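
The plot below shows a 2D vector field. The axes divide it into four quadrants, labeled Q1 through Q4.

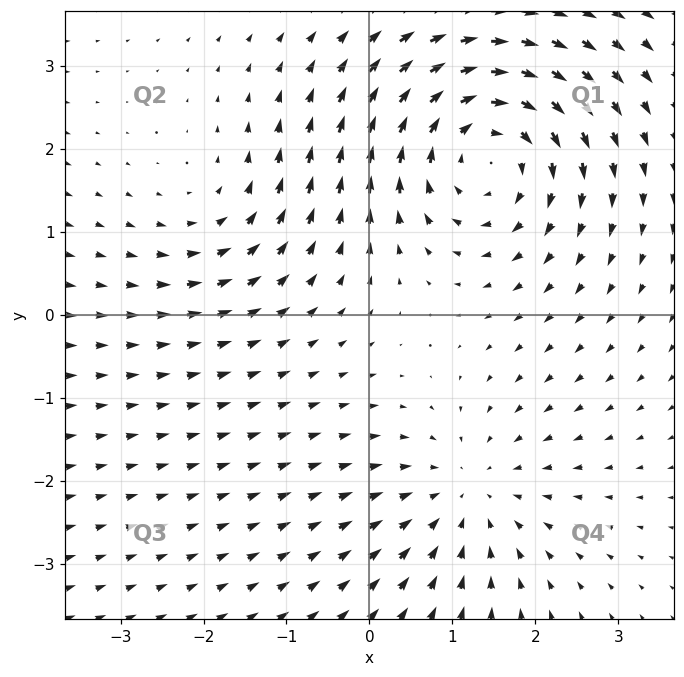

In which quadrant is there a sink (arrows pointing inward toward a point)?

The sink sits at approximately (1.2, -2.2), which lies in quadrant Q4. The divergence there is about -3, negative as expected for a sink.

Q4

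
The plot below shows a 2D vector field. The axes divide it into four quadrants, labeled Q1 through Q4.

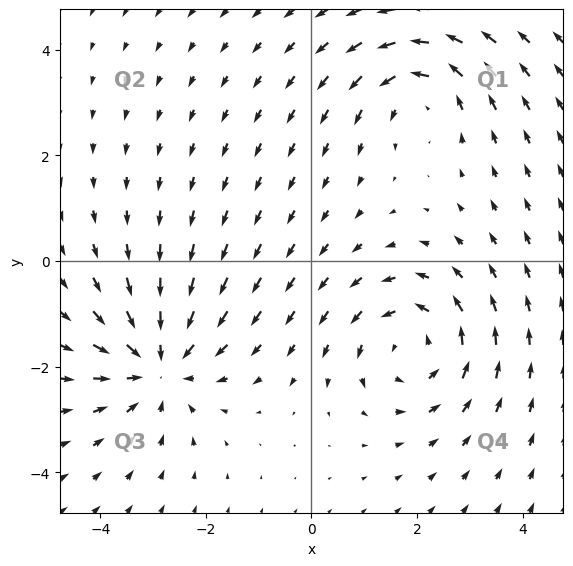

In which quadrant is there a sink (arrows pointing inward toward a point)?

Q3

The sink sits at approximately (-2.9, -2.0), which lies in quadrant Q3. The divergence there is about -4, negative as expected for a sink.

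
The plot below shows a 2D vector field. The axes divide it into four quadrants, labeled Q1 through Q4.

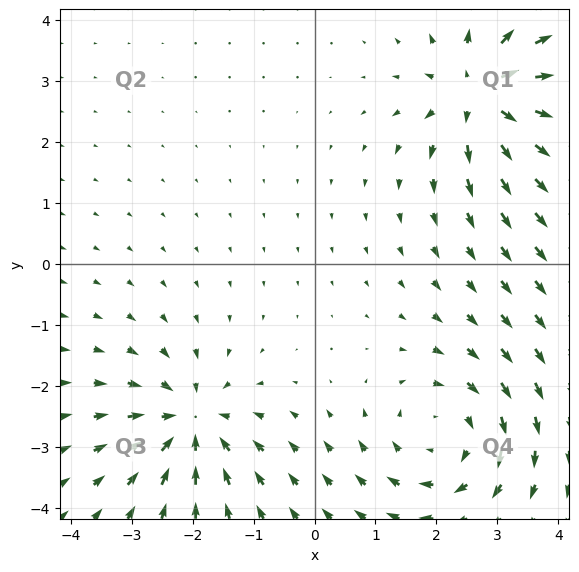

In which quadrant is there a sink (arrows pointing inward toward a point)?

The sink sits at approximately (-2.0, -2.6), which lies in quadrant Q3. The divergence there is about -5, negative as expected for a sink.

Q3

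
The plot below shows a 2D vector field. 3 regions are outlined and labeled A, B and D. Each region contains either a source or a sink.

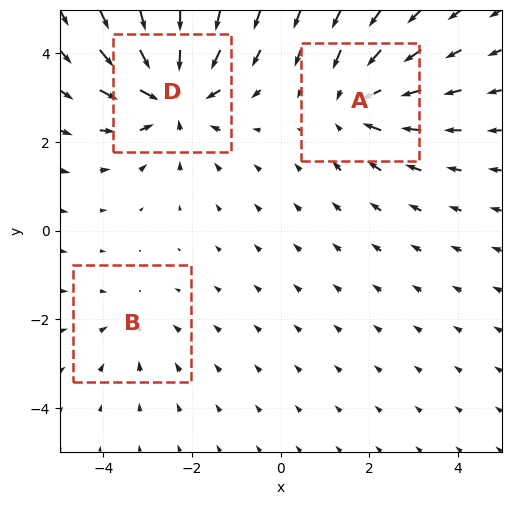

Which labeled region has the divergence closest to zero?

Divergence at each region's feature centre — A: about -3, B: about -2, D: about -4. Region B is closest to zero.

B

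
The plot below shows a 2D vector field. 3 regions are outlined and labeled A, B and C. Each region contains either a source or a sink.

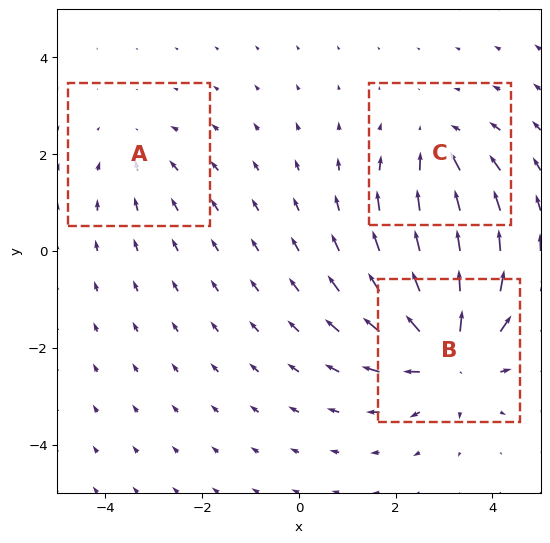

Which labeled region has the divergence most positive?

Divergence at each region's feature centre — A: about -2, B: about +5, C: about -3. Region B is most positive.

B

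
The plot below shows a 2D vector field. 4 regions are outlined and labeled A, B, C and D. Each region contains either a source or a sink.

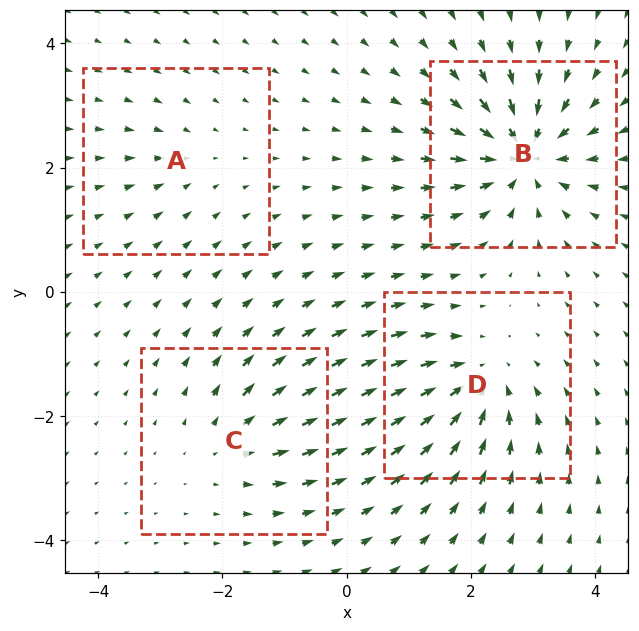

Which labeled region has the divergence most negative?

Divergence at each region's feature centre — A: about -3, B: about -9, C: about +4, D: about -6. Region B is most negative.

B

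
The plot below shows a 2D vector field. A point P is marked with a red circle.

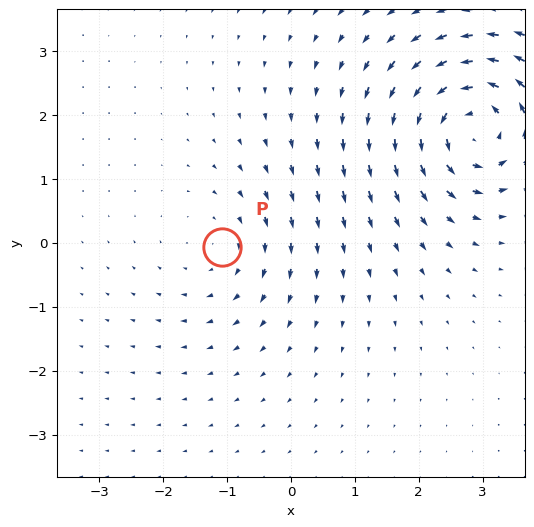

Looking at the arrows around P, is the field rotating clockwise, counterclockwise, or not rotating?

clockwise

Near P at (-1.1, -0.1) the arrows circulate clockwise. The curl (z-component) there is about -2; negative curl means clockwise rotation.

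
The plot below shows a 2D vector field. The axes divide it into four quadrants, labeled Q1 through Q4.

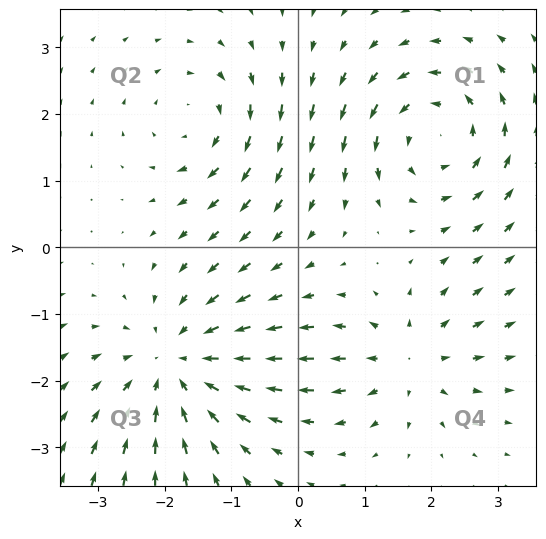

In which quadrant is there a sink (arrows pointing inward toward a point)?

Q3

The sink sits at approximately (-1.8, -1.8), which lies in quadrant Q3. The divergence there is about -4, negative as expected for a sink.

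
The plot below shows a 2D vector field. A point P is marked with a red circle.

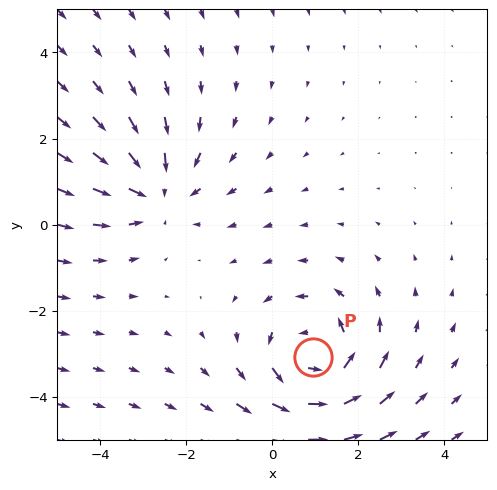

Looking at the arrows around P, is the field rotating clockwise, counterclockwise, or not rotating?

counterclockwise

Near P at (1.0, -3.1) the arrows circulate counterclockwise. The curl (z-component) there is about +4; positive curl means counterclockwise rotation.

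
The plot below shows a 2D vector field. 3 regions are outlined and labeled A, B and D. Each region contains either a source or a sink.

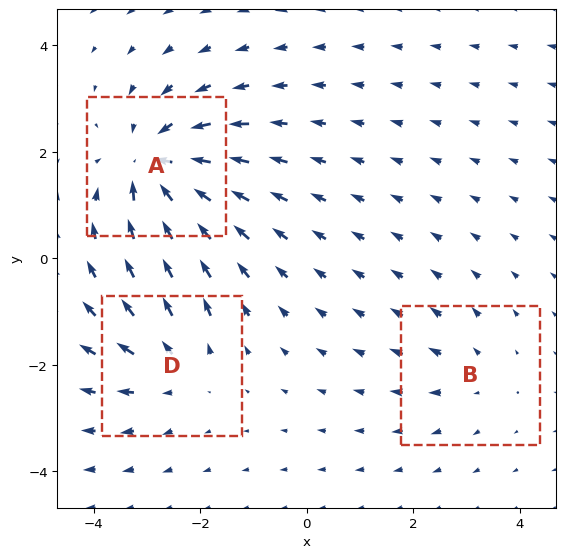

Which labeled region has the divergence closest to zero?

Divergence at each region's feature centre — A: about -5, B: about +2, D: about +3. Region B is closest to zero.

B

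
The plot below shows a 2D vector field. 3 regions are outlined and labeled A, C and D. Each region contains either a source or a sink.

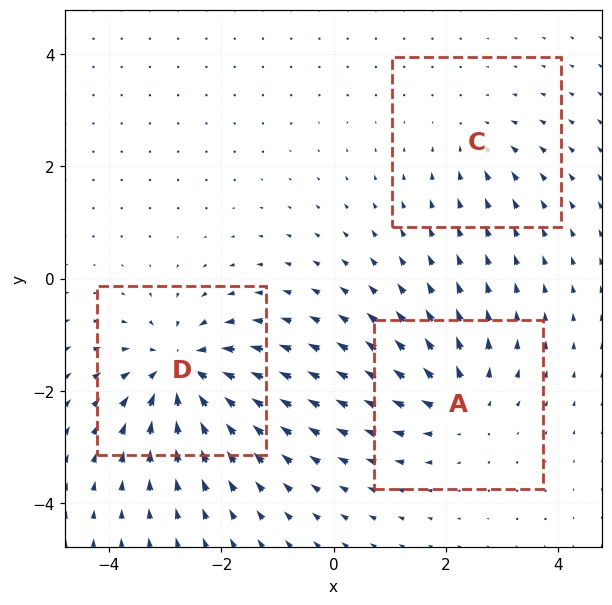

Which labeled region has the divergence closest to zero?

C

Divergence at each region's feature centre — A: about +4, C: about -2, D: about -6. Region C is closest to zero.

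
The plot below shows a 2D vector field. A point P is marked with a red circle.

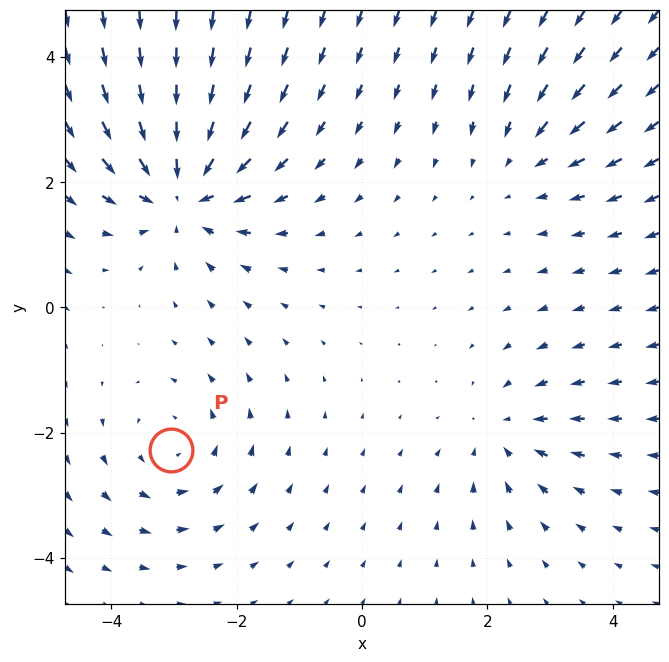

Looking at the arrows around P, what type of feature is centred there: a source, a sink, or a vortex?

vortex

At P (-3.0, -2.3) the arrows circulate counterclockwise. Divergence ≈0, curl about +3 — near-zero divergence with nonzero curl is a vortex.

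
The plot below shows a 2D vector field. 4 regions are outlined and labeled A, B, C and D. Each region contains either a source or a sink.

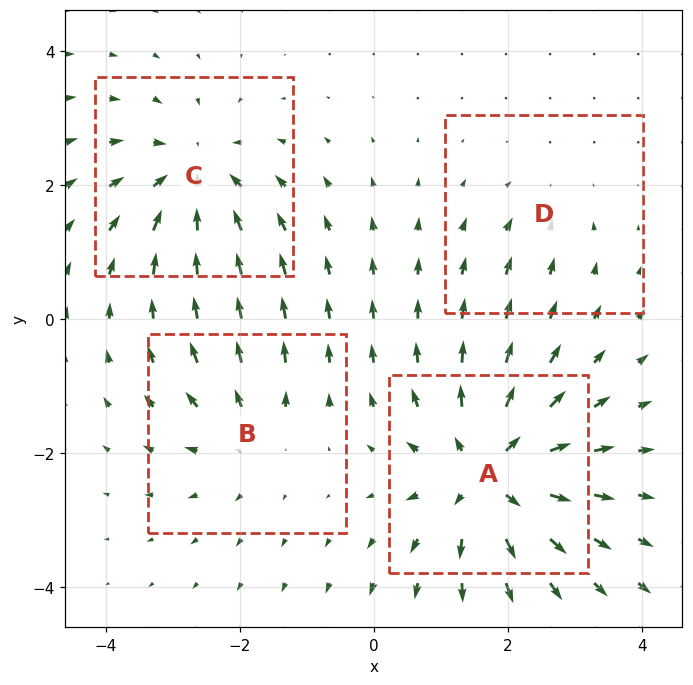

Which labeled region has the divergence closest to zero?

Divergence at each region's feature centre — A: about +7, B: about +3, C: about -5, D: about -2. Region D is closest to zero.

D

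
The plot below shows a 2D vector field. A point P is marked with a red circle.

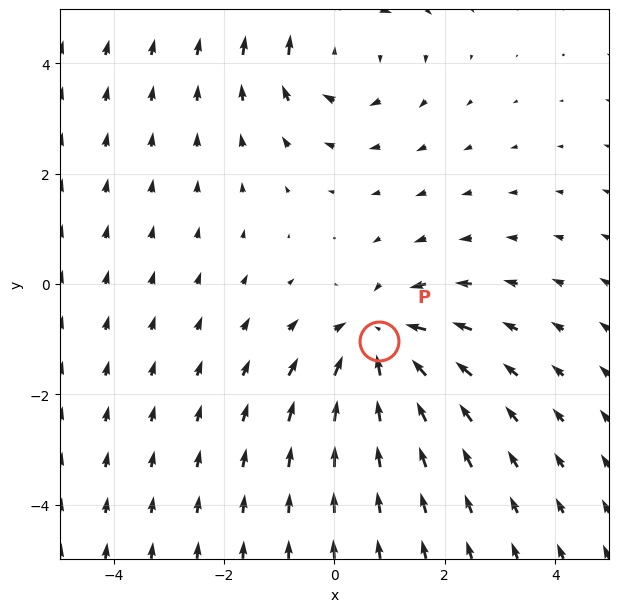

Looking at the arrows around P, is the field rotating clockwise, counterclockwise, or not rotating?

Near P at (0.8, -1.0) the arrows show no circulation. The curl there is ≈0.

not rotating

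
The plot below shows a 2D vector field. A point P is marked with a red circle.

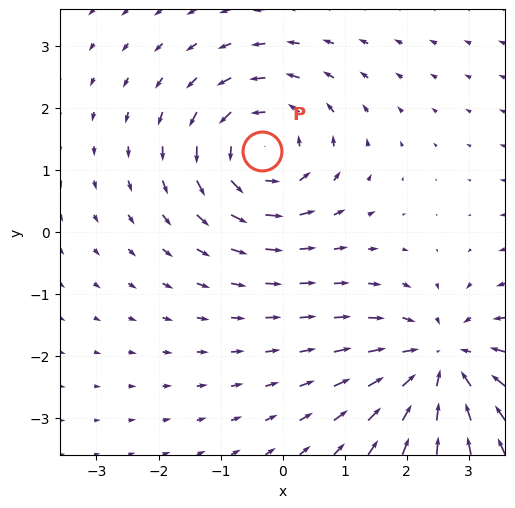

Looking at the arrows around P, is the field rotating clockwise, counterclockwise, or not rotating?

counterclockwise

Near P at (-0.3, 1.3) the arrows circulate counterclockwise. The curl (z-component) there is about +3; positive curl means counterclockwise rotation.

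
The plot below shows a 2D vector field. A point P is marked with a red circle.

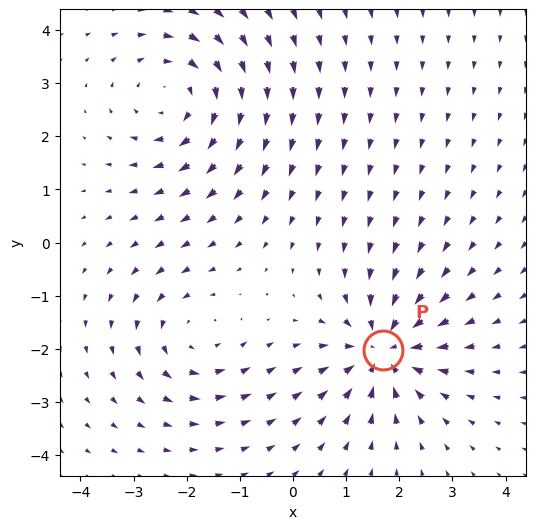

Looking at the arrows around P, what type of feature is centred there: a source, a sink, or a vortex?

sink

At P (1.7, -2.0) the arrows converge inward. Divergence about -5, curl ≈0 — negative divergence with near-zero curl is a sink.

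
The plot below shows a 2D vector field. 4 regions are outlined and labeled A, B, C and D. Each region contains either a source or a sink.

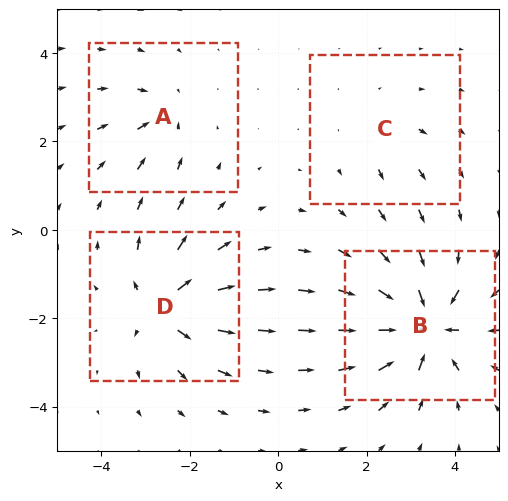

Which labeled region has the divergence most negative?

B

Divergence at each region's feature centre — A: about -4, B: about -8, C: about +2, D: about +6. Region B is most negative.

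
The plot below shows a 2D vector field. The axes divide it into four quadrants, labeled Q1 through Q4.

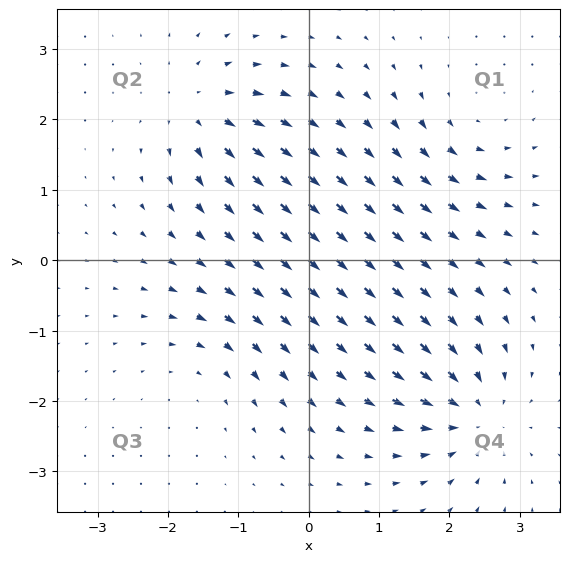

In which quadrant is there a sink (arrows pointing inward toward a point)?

Q4

The sink sits at approximately (2.4, -2.2), which lies in quadrant Q4. The divergence there is about -6, negative as expected for a sink.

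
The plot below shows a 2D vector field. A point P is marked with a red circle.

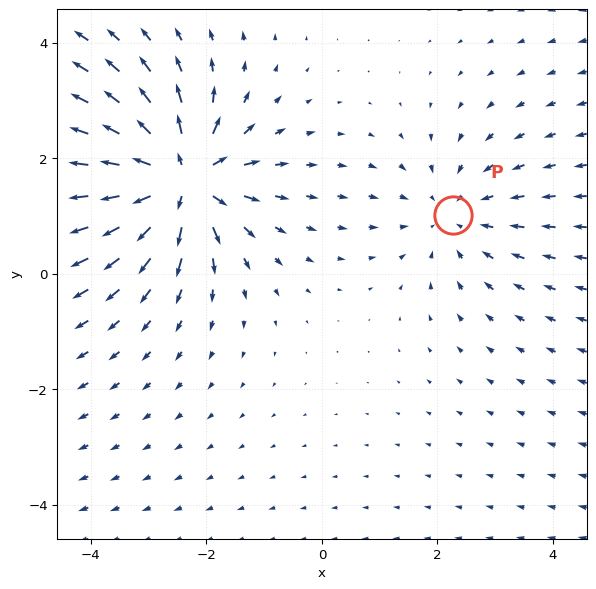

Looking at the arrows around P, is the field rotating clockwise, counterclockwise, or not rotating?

Near P at (2.3, 1.0) the arrows show no circulation. The curl there is ≈0.

not rotating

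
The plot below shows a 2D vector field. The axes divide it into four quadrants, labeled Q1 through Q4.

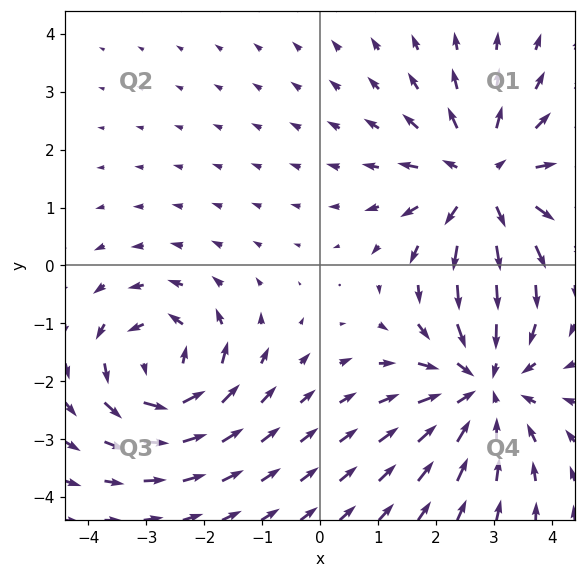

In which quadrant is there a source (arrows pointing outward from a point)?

Q1

The source sits at approximately (2.8, 1.4), which lies in quadrant Q1. The divergence there is about +4, positive as expected for a source.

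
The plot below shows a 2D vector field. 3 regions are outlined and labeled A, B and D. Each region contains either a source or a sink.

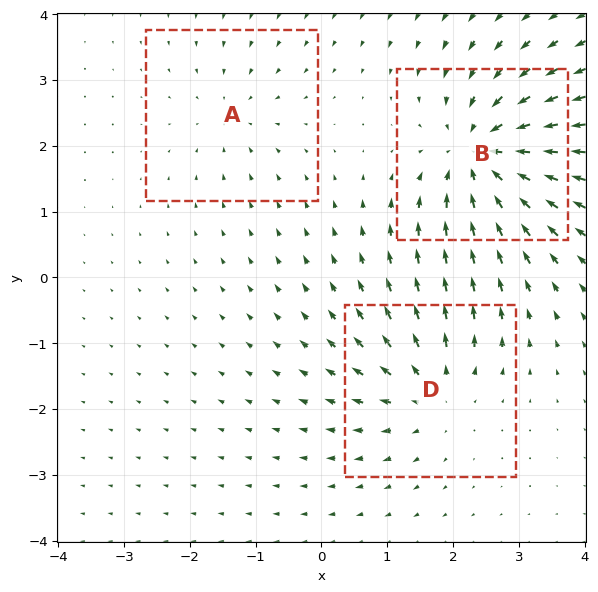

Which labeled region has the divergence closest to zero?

A

Divergence at each region's feature centre — A: about -2, B: about -6, D: about +4. Region A is closest to zero.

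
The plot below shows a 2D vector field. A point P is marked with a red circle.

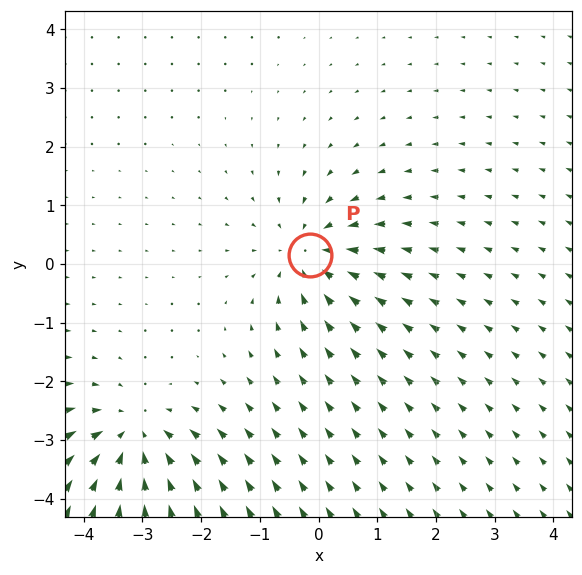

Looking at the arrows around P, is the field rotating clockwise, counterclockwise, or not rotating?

not rotating

Near P at (-0.1, 0.2) the arrows show no circulation. The curl there is ≈0.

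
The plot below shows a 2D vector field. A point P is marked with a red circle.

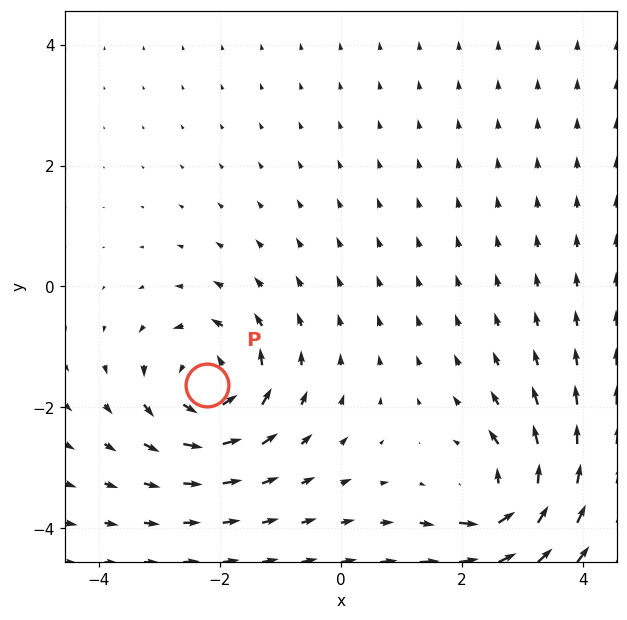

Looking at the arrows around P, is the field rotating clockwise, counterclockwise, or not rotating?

Near P at (-2.2, -1.6) the arrows circulate counterclockwise. The curl (z-component) there is about +4; positive curl means counterclockwise rotation.

counterclockwise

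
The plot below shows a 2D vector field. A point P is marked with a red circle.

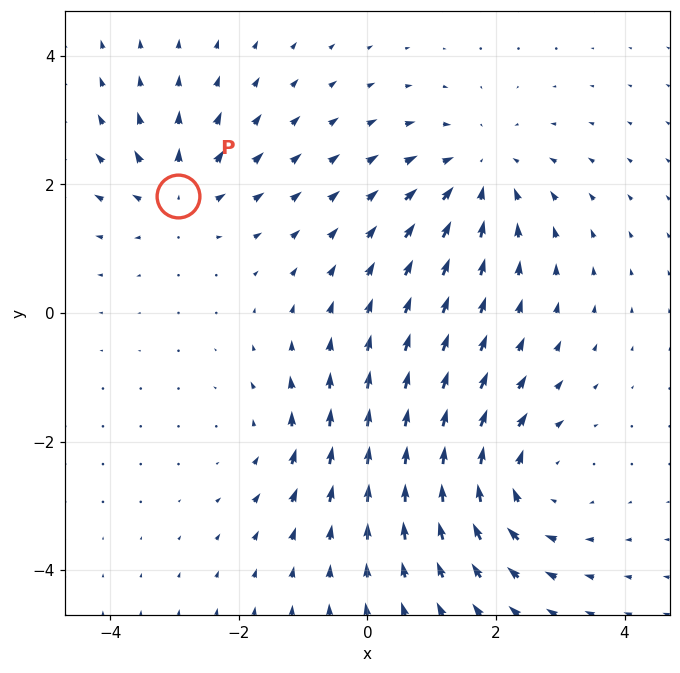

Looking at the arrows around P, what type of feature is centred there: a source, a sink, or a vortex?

source

At P (-2.9, 1.8) the arrows spread outward. Divergence about +4, curl ≈0 — positive divergence with near-zero curl is a source.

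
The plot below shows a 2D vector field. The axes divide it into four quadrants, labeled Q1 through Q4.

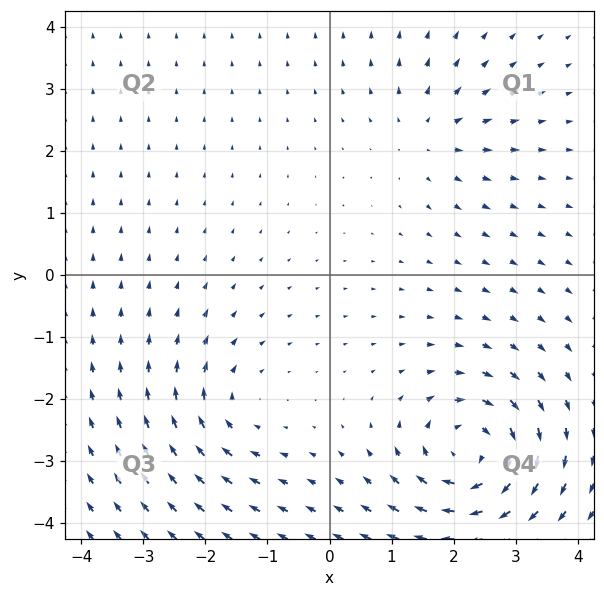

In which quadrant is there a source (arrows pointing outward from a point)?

The source sits at approximately (1.6, 2.3), which lies in quadrant Q1. The divergence there is about +3, positive as expected for a source.

Q1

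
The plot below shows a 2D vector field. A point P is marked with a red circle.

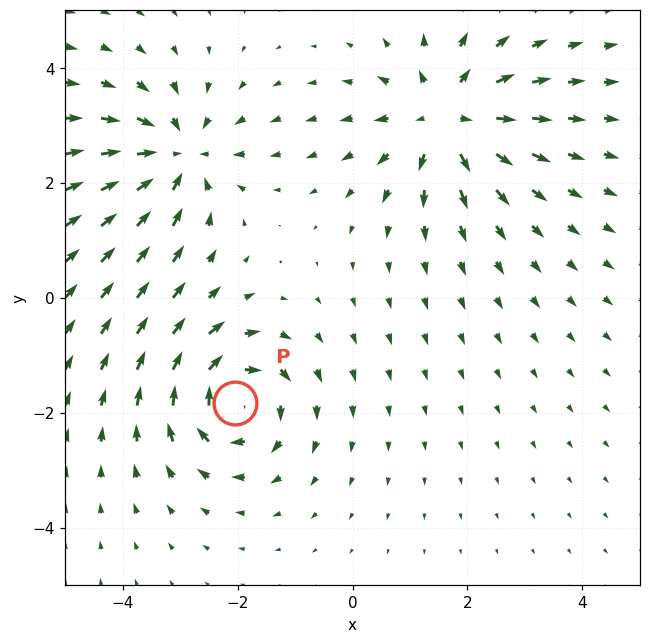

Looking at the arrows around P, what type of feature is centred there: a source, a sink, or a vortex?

At P (-2.0, -1.8) the arrows circulate clockwise. Divergence ≈0, curl about -4 — near-zero divergence with nonzero curl is a vortex.

vortex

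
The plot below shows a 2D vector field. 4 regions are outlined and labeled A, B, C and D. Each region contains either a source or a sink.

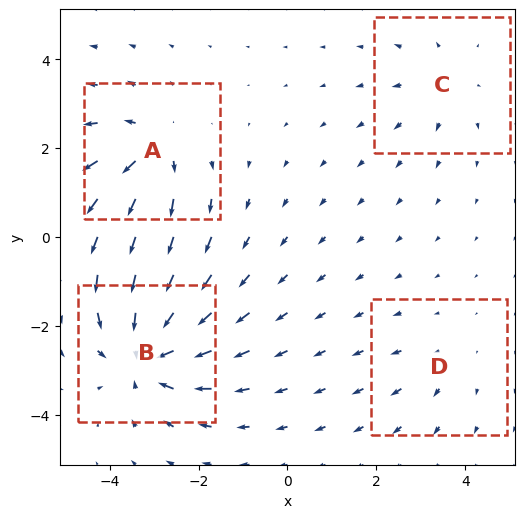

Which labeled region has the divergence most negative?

Divergence at each region's feature centre — A: about +5, B: about -7, C: about +3, D: about +2. Region B is most negative.

B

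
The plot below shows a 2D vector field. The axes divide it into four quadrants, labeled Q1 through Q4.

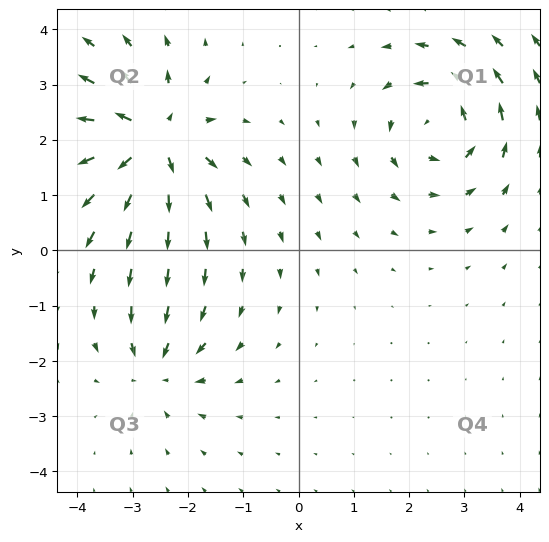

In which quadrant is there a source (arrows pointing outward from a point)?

Q2

The source sits at approximately (-2.6, 2.0), which lies in quadrant Q2. The divergence there is about +6, positive as expected for a source.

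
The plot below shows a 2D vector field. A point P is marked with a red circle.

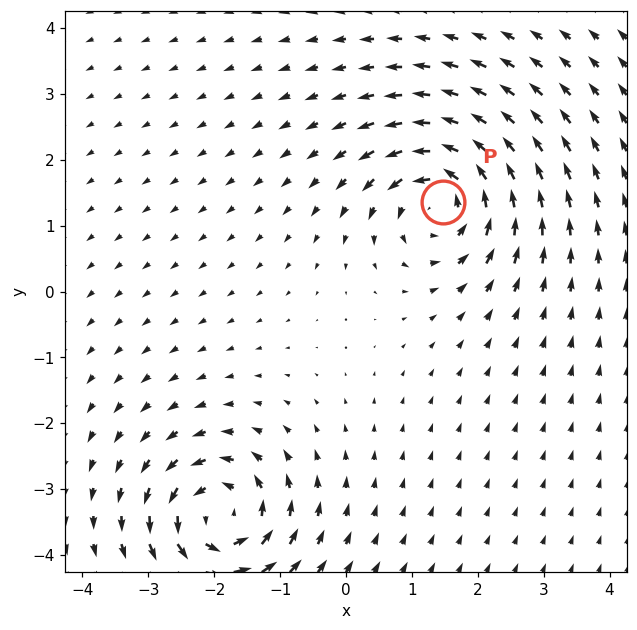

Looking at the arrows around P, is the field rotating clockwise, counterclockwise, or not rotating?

counterclockwise

Near P at (1.5, 1.4) the arrows circulate counterclockwise. The curl (z-component) there is about +6; positive curl means counterclockwise rotation.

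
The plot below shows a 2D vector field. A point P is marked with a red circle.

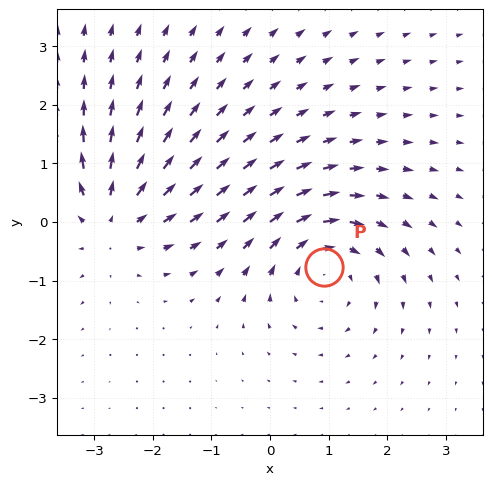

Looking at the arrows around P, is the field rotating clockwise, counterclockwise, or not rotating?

clockwise

Near P at (0.9, -0.8) the arrows circulate clockwise. The curl (z-component) there is about -4; negative curl means clockwise rotation.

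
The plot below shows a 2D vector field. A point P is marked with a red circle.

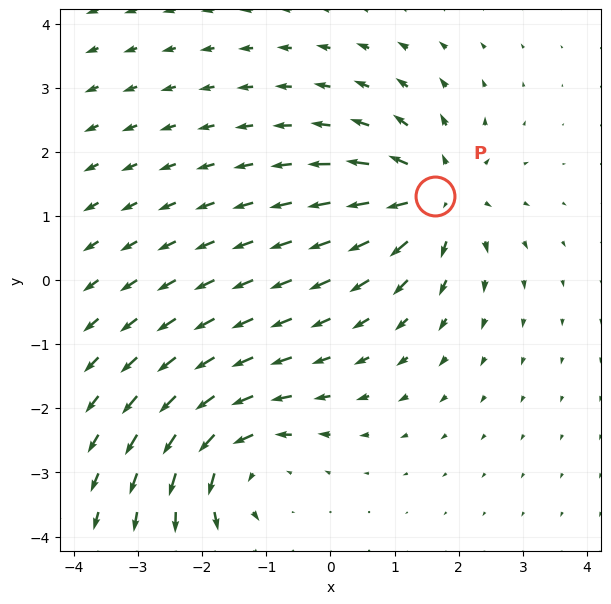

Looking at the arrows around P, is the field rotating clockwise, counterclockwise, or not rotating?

not rotating

Near P at (1.6, 1.3) the arrows show no circulation. The curl there is ≈0.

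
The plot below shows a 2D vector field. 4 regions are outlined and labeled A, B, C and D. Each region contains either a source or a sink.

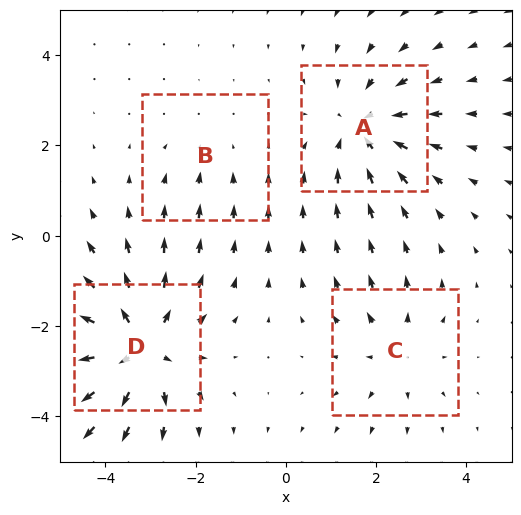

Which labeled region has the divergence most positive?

D

Divergence at each region's feature centre — A: about -4, B: about -2, C: about +3, D: about +6. Region D is most positive.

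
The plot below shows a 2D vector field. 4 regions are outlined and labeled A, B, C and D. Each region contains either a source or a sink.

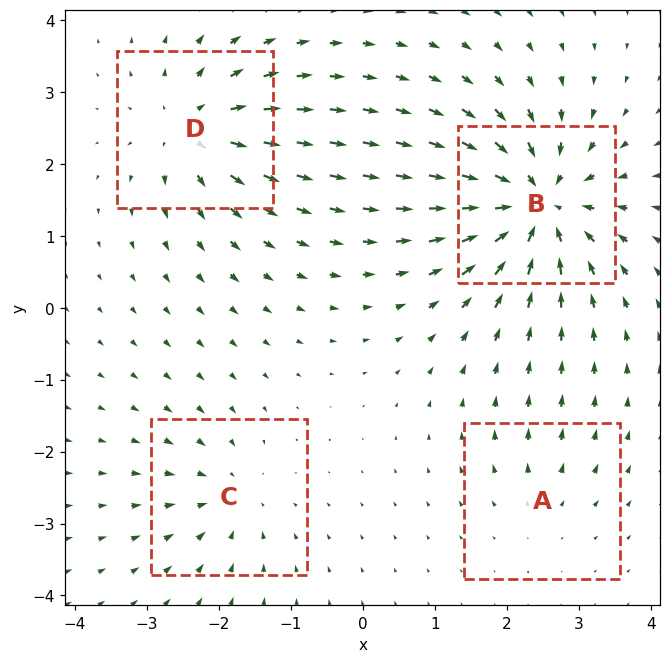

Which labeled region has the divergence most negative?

B

Divergence at each region's feature centre — A: about +3, B: about -9, C: about -4, D: about +6. Region B is most negative.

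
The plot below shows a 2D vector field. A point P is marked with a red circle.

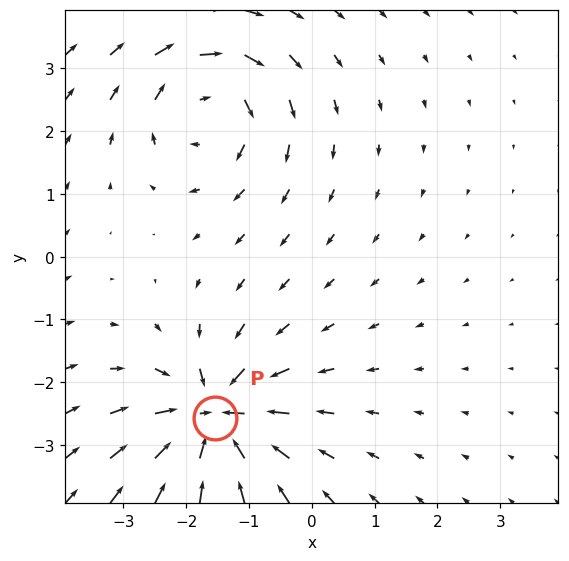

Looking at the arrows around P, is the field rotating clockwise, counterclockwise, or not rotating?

Near P at (-1.5, -2.6) the arrows show no circulation. The curl there is ≈0.

not rotating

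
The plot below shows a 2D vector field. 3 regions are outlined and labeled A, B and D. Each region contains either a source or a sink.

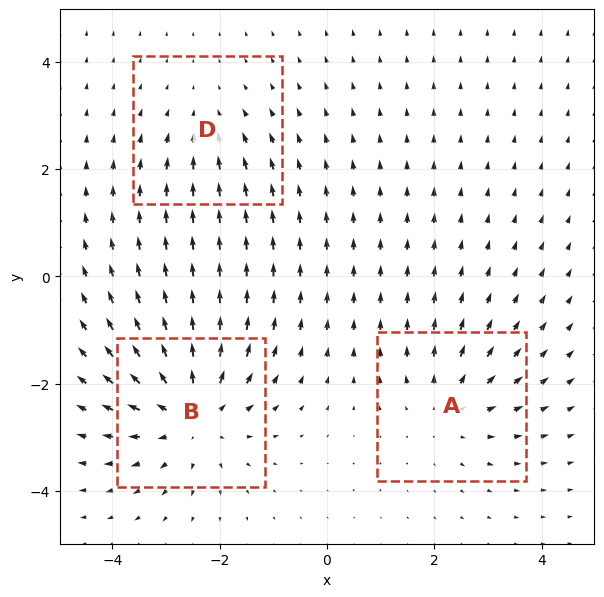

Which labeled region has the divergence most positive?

Divergence at each region's feature centre — A: about +3, B: about +4, D: about -2. Region B is most positive.

B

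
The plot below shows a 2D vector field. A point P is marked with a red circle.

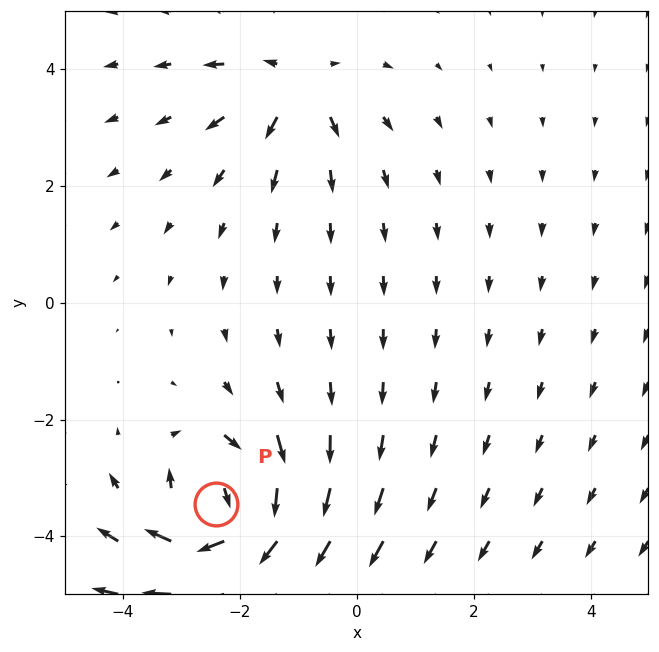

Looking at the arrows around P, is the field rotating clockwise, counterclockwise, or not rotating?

clockwise

Near P at (-2.4, -3.4) the arrows circulate clockwise. The curl (z-component) there is about -6; negative curl means clockwise rotation.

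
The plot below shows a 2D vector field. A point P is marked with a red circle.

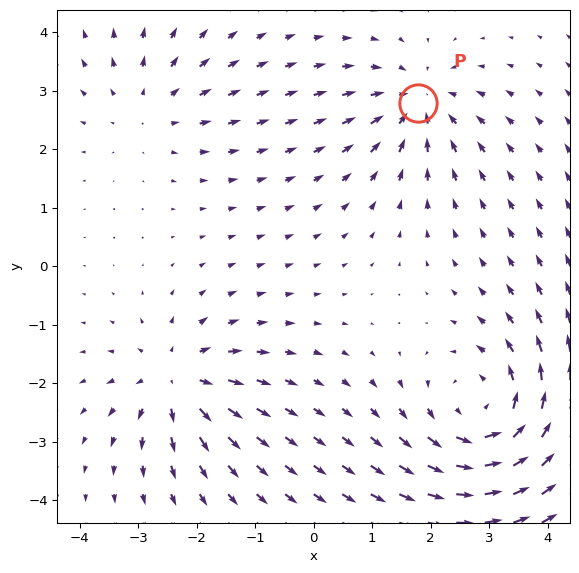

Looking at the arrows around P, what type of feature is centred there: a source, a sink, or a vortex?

At P (1.8, 2.8) the arrows converge inward. Divergence about -3, curl ≈0 — negative divergence with near-zero curl is a sink.

sink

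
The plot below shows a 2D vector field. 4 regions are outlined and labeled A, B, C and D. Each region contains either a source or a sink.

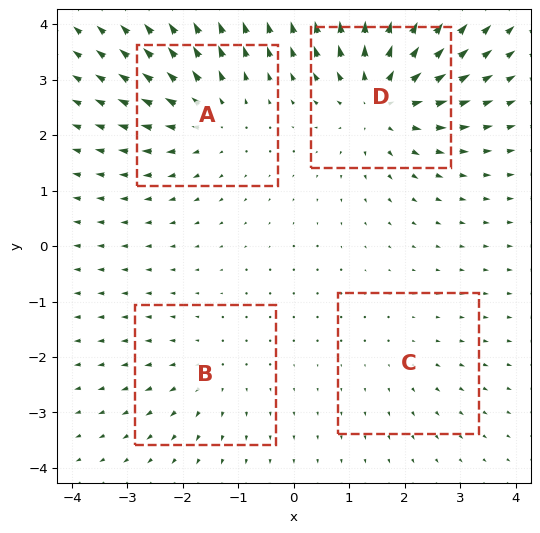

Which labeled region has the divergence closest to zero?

C

Divergence at each region's feature centre — A: about +5, B: about +3, C: about +2, D: about +7. Region C is closest to zero.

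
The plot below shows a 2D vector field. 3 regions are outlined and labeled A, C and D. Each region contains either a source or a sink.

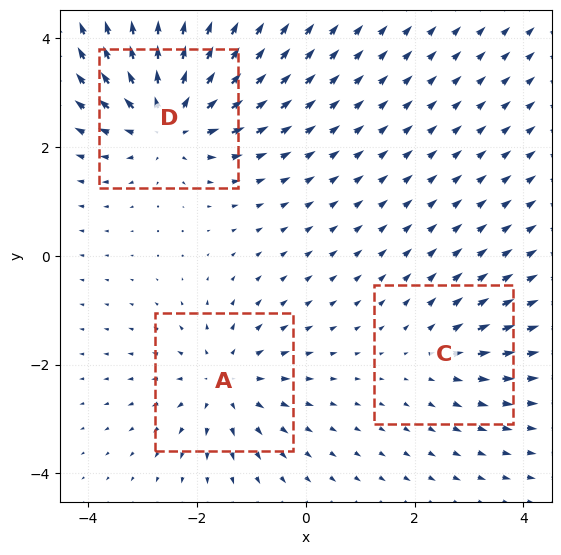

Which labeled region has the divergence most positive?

D

Divergence at each region's feature centre — A: about +3, C: about +2, D: about +5. Region D is most positive.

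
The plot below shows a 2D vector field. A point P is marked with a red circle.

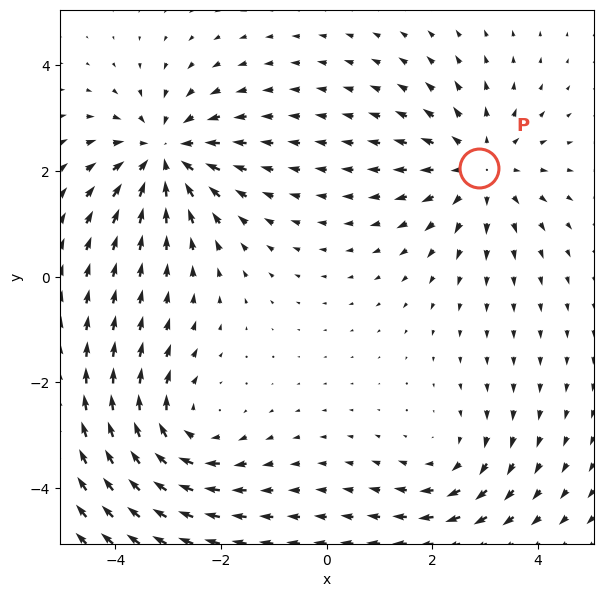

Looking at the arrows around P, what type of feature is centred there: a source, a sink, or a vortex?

At P (2.9, 2.1) the arrows spread outward. Divergence about +4, curl ≈0 — positive divergence with near-zero curl is a source.

source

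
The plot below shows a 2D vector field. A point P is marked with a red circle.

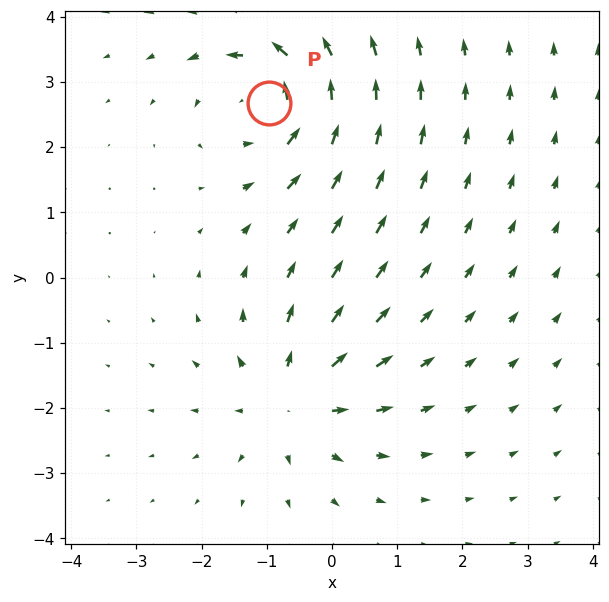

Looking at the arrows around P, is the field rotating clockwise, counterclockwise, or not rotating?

Near P at (-1.0, 2.7) the arrows circulate counterclockwise. The curl (z-component) there is about +5; positive curl means counterclockwise rotation.

counterclockwise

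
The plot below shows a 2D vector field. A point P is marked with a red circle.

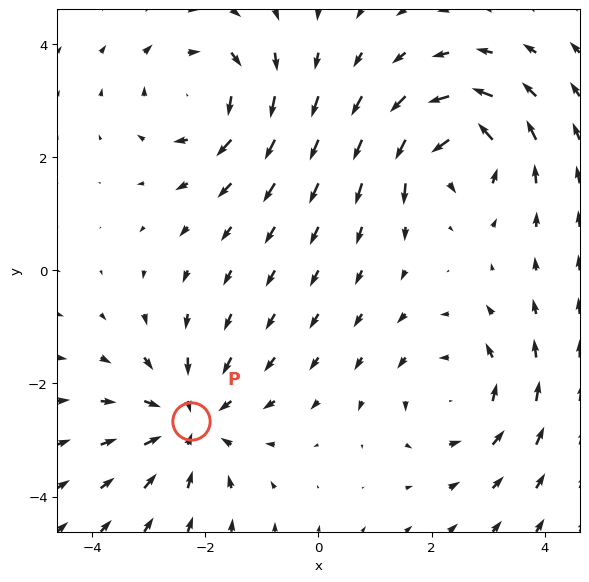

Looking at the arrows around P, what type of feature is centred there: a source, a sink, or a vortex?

At P (-2.3, -2.7) the arrows converge inward. Divergence about -3, curl ≈0 — negative divergence with near-zero curl is a sink.

sink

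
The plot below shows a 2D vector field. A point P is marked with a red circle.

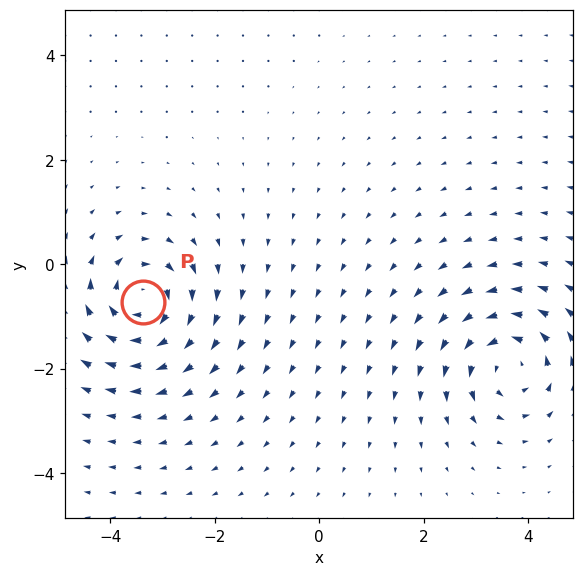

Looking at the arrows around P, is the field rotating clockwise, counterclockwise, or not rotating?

Near P at (-3.4, -0.7) the arrows circulate clockwise. The curl (z-component) there is about -5; negative curl means clockwise rotation.

clockwise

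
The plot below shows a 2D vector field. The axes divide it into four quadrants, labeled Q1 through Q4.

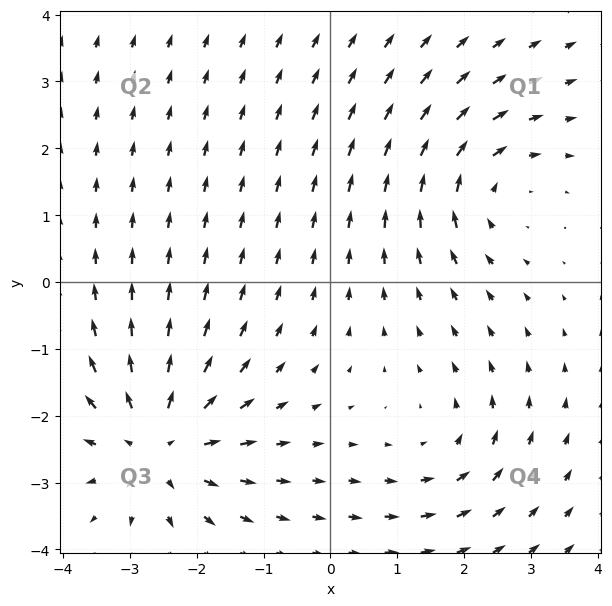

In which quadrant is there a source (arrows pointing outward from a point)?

Q3

The source sits at approximately (-2.6, -2.4), which lies in quadrant Q3. The divergence there is about +5, positive as expected for a source.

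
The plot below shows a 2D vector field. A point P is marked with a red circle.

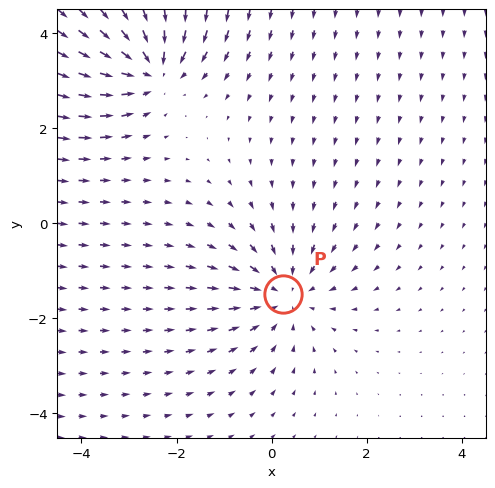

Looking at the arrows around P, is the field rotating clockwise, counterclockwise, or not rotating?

not rotating

Near P at (0.2, -1.5) the arrows show no circulation. The curl there is ≈0.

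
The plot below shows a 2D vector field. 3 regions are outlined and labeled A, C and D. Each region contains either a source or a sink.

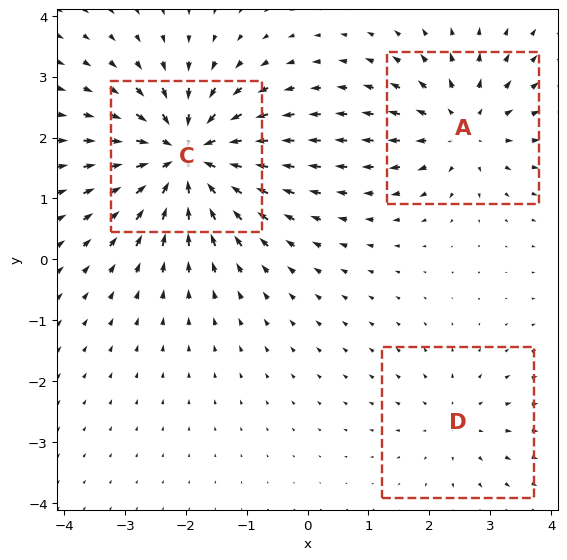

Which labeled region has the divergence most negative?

Divergence at each region's feature centre — A: about +4, C: about -6, D: about +2. Region C is most negative.

C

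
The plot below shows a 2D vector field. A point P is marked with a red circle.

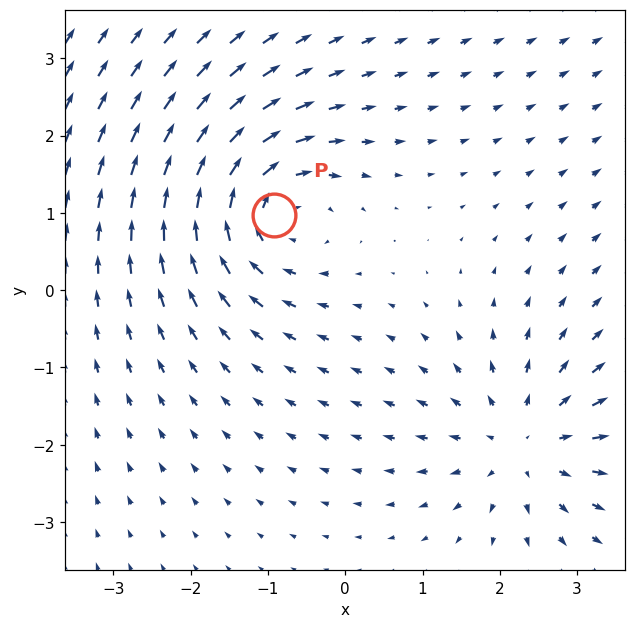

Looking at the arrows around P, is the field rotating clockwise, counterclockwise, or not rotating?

Near P at (-0.9, 1.0) the arrows circulate clockwise. The curl (z-component) there is about -4; negative curl means clockwise rotation.

clockwise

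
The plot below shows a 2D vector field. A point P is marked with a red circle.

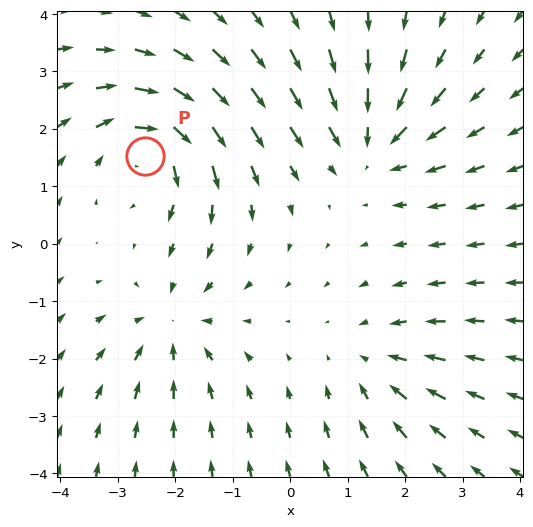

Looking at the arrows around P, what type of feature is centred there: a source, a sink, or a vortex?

At P (-2.5, 1.5) the arrows circulate clockwise. Divergence ≈0, curl about -5 — near-zero divergence with nonzero curl is a vortex.

vortex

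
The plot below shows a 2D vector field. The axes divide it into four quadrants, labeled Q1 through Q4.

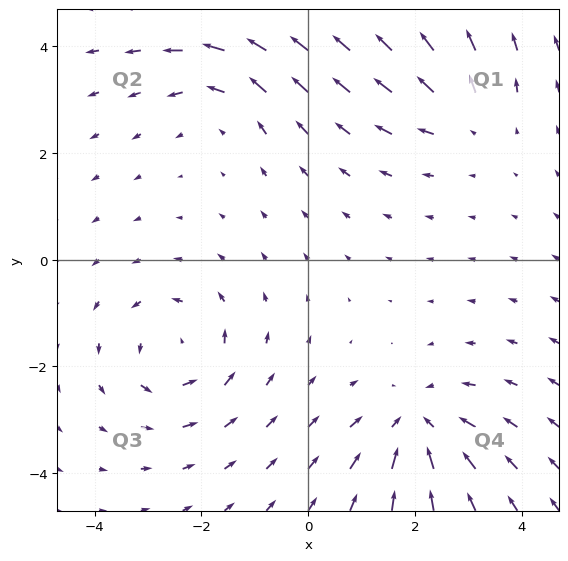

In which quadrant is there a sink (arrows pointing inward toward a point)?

Q4

The sink sits at approximately (2.0, -3.1), which lies in quadrant Q4. The divergence there is about -4, negative as expected for a sink.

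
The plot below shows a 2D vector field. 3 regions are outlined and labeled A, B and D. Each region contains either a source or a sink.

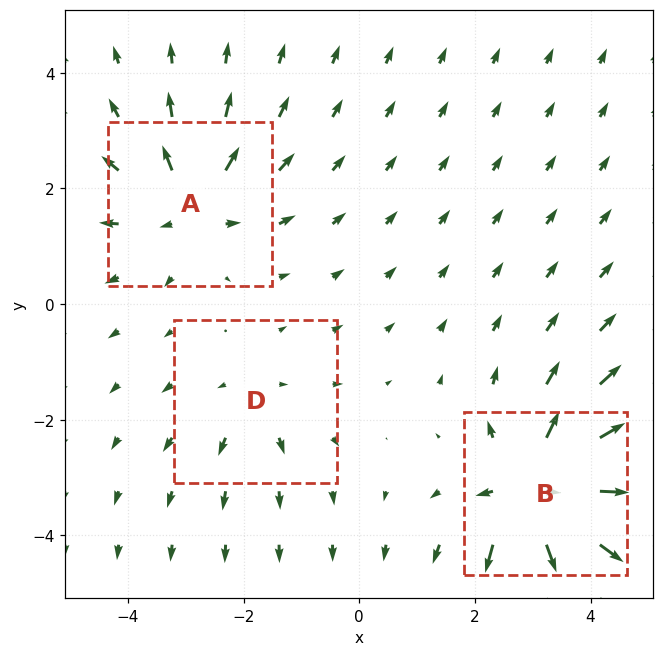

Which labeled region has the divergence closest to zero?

D

Divergence at each region's feature centre — A: about +4, B: about +6, D: about +2. Region D is closest to zero.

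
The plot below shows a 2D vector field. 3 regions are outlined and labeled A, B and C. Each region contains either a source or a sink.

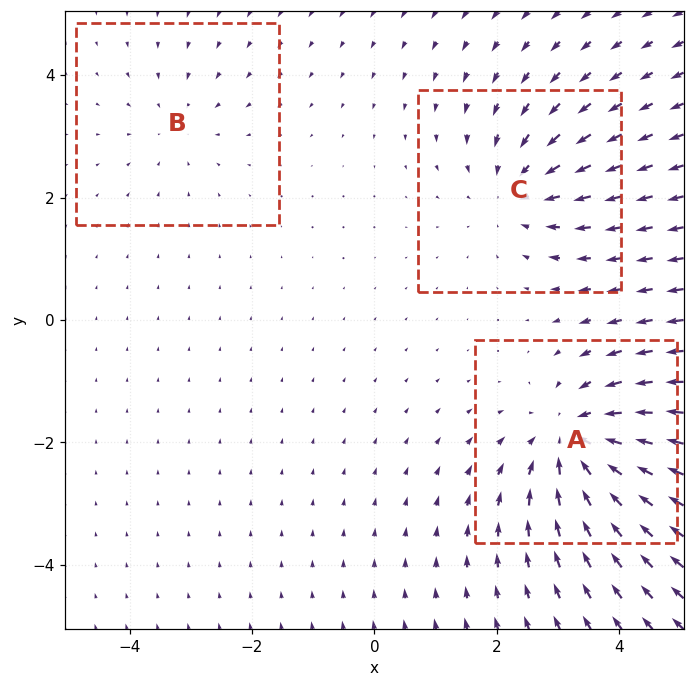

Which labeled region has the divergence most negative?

A

Divergence at each region's feature centre — A: about -5, B: about -2, C: about -3. Region A is most negative.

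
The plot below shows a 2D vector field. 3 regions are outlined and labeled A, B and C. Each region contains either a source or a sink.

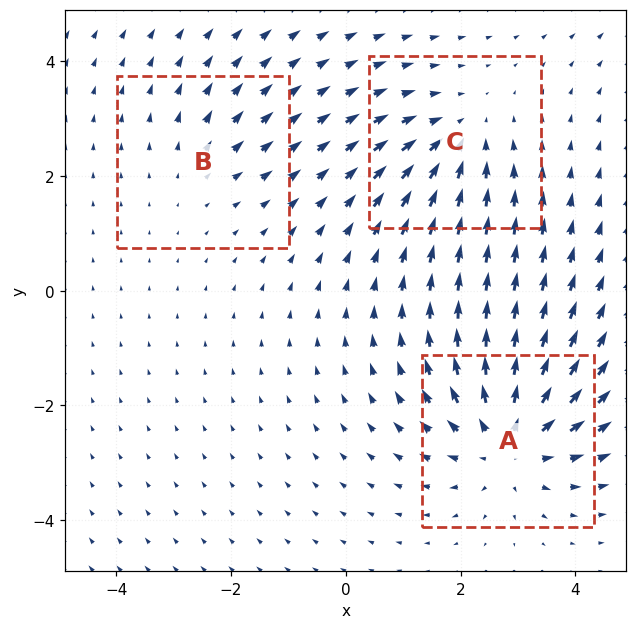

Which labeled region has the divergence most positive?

A

Divergence at each region's feature centre — A: about +5, B: about +2, C: about -3. Region A is most positive.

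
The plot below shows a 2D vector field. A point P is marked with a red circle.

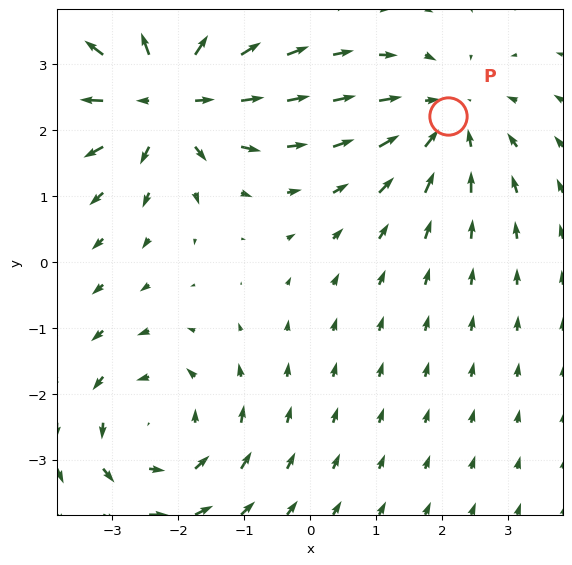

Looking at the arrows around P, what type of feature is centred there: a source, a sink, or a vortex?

sink

At P (2.1, 2.2) the arrows converge inward. Divergence about -3, curl ≈0 — negative divergence with near-zero curl is a sink.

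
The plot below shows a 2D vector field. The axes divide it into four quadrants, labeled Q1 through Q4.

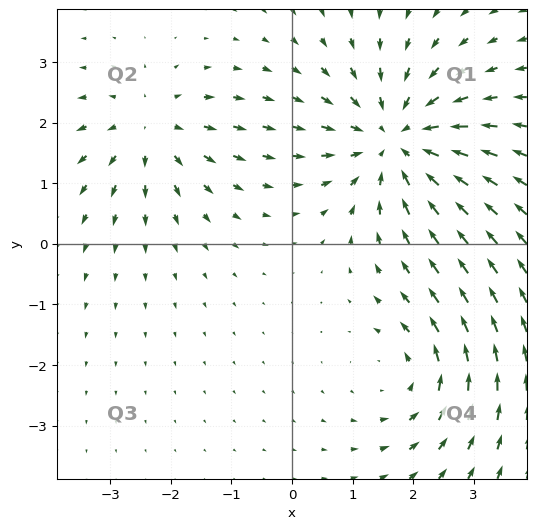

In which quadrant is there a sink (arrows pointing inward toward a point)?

The sink sits at approximately (1.7, 1.7), which lies in quadrant Q1. The divergence there is about -4, negative as expected for a sink.

Q1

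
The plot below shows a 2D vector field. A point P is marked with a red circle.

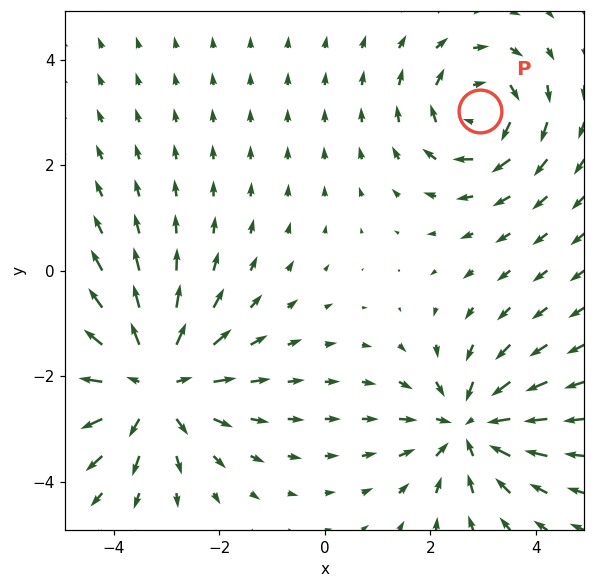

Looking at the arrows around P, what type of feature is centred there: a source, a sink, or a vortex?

At P (2.9, 3.0) the arrows circulate clockwise. Divergence ≈0, curl about -4 — near-zero divergence with nonzero curl is a vortex.

vortex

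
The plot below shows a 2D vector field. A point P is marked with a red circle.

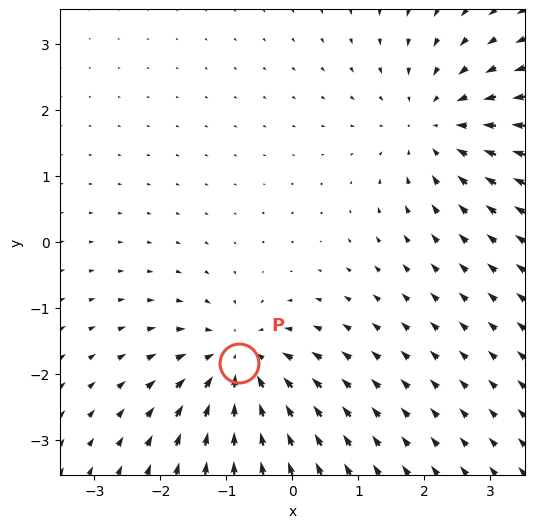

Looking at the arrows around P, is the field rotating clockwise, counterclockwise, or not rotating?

not rotating

Near P at (-0.8, -1.8) the arrows show no circulation. The curl there is ≈0.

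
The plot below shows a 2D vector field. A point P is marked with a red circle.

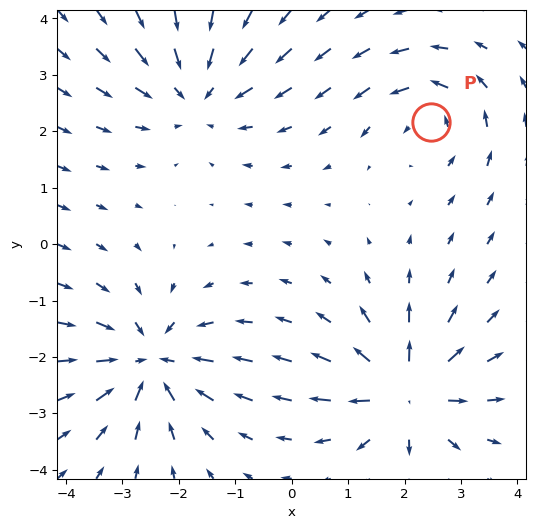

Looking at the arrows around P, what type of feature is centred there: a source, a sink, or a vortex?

At P (2.5, 2.2) the arrows circulate counterclockwise. Divergence ≈0, curl about +4 — near-zero divergence with nonzero curl is a vortex.

vortex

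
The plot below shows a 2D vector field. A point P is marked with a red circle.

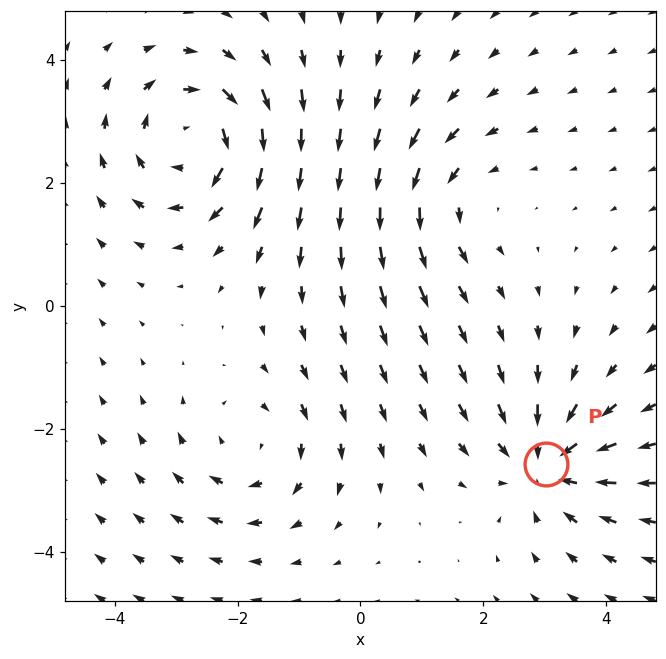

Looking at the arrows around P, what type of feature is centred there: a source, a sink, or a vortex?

At P (3.0, -2.6) the arrows converge inward. Divergence about -4, curl ≈0 — negative divergence with near-zero curl is a sink.

sink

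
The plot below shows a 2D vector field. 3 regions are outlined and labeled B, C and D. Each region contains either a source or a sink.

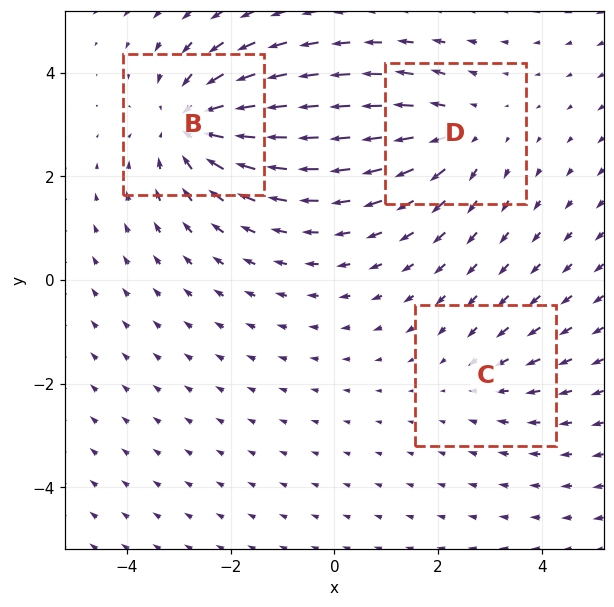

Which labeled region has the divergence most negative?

B

Divergence at each region's feature centre — B: about -4, C: about -2, D: about +3. Region B is most negative.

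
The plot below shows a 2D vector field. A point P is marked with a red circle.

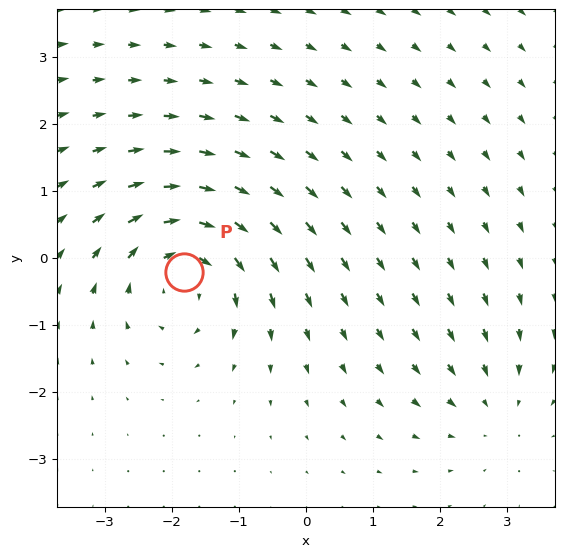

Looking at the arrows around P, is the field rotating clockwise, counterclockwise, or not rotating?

Near P at (-1.8, -0.2) the arrows circulate clockwise. The curl (z-component) there is about -5; negative curl means clockwise rotation.

clockwise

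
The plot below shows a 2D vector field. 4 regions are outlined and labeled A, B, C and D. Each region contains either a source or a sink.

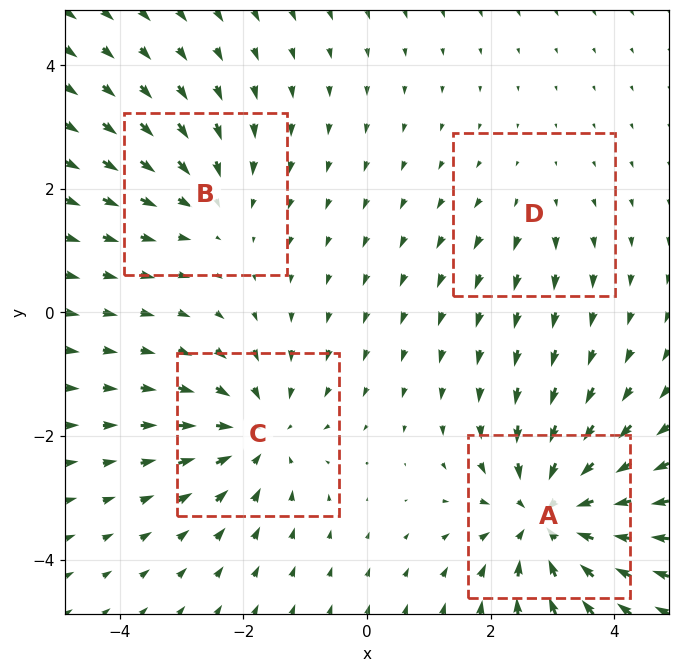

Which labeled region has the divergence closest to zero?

Divergence at each region's feature centre — A: about -7, B: about -3, C: about -5, D: about +2. Region D is closest to zero.

D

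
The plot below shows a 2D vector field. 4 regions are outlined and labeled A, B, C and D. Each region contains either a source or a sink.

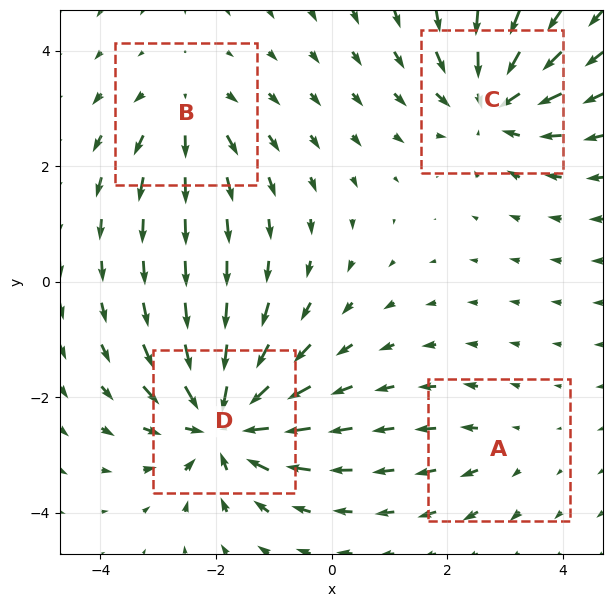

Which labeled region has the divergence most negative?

D

Divergence at each region's feature centre — A: about +2, B: about +4, C: about -6, D: about -7. Region D is most negative.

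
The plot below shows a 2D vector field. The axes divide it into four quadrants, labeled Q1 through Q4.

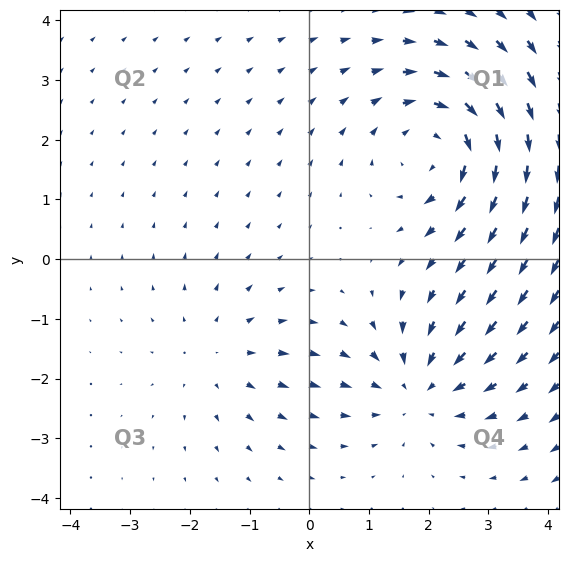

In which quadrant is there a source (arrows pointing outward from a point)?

Q3

The source sits at approximately (-1.5, -1.6), which lies in quadrant Q3. The divergence there is about +2, positive as expected for a source.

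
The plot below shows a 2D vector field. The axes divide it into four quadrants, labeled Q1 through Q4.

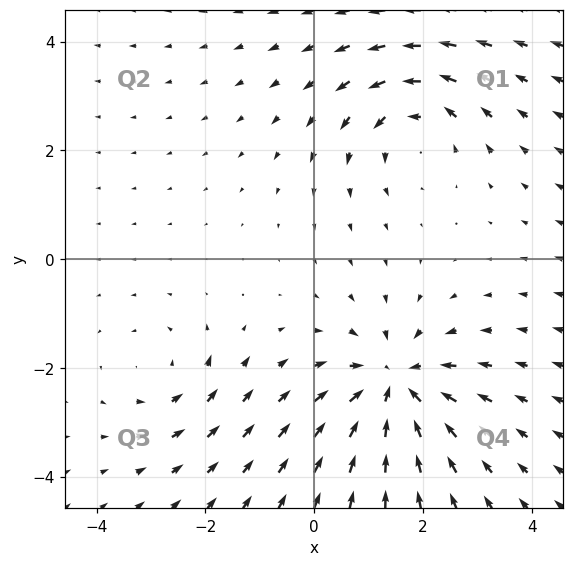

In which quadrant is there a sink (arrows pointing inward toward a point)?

The sink sits at approximately (1.5, -2.3), which lies in quadrant Q4. The divergence there is about -5, negative as expected for a sink.

Q4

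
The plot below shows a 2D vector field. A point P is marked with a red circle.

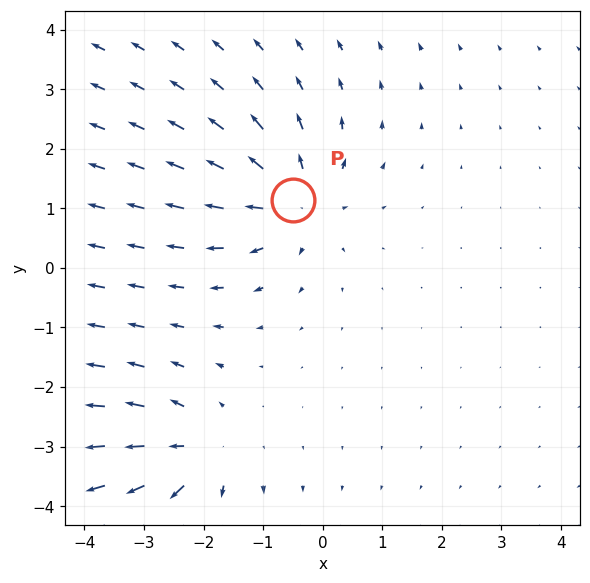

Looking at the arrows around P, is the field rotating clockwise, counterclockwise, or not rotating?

not rotating

Near P at (-0.5, 1.1) the arrows show no circulation. The curl there is ≈0.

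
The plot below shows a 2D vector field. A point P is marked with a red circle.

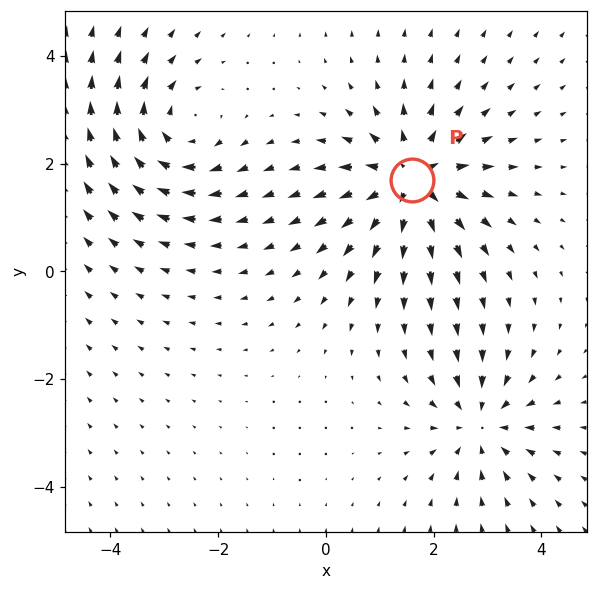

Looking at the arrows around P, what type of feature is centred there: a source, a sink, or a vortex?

At P (1.6, 1.7) the arrows spread outward. Divergence about +5, curl ≈0 — positive divergence with near-zero curl is a source.

source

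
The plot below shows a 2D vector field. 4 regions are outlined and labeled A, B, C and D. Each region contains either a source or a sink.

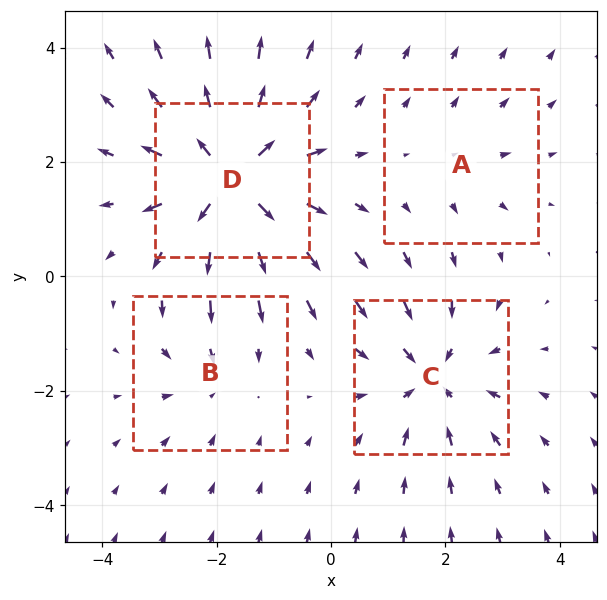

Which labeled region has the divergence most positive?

D

Divergence at each region's feature centre — A: about +2, B: about -3, C: about -4, D: about +6. Region D is most positive.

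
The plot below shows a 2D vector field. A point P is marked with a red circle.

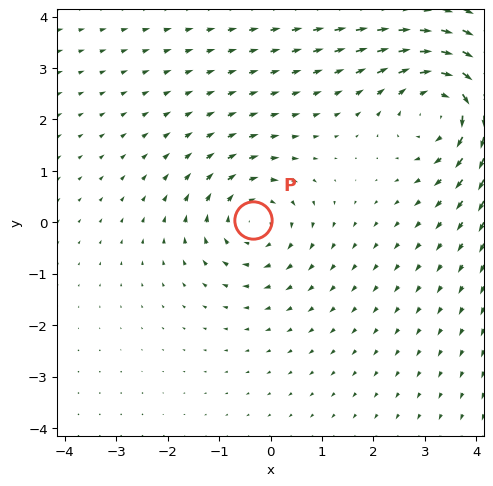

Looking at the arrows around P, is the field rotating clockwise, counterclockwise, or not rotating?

Near P at (-0.3, 0.0) the arrows circulate clockwise. The curl (z-component) there is about -3; negative curl means clockwise rotation.

clockwise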